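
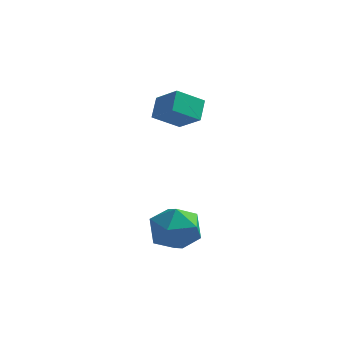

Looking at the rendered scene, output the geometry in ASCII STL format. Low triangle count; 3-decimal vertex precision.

solid 
facet normal -0.569 0.813 -0.125
outer loop
vertex -1.664 0.198 -1.275
vertex -2.664 -0.499 -1.256
vertex -2.226 -0.032 -0.217
endloop
endfacet
facet normal 0.030 0.973 0.227
outer loop
vertex -1.664 0.198 -1.275
vertex -2.226 -0.032 -0.217
vertex -1.008 -0.055 -0.278
endloop
endfacet
facet normal 0.583 0.791 -0.183
outer loop
vertex -1.664 0.198 -1.275
vertex -1.008 -0.055 -0.278
vertex -0.693 -0.536 -1.353
endloop
endfacet
facet normal 0.328 0.518 -0.790
outer loop
vertex -1.664 0.198 -1.275
vertex -0.693 -0.536 -1.353
vertex -1.716 -0.811 -1.958
endloop
endfacet
facet normal -0.384 0.531 -0.755
outer loop
vertex -1.664 0.198 -1.275
vertex -1.716 -0.811 -1.958
vertex -2.664 -0.499 -1.256
endloop
endfacet
facet normal 0.052 0.573 0.818
outer loop
vertex -1.008 -0.055 -0.278
vertex -2.226 -0.032 -0.217
vertex -1.604 -0.909 0.358
endloop
endfacet
facet normal -0.917 0.313 0.246
outer loop
vertex -2.226 -0.032 -0.217
vertex -2.664 -0.499 -1.256
vertex -2.627 -1.184 -0.247
endloop
endfacet
facet normal -0.619 -0.143 -0.772
outer loop
vertex -2.664 -0.499 -1.256
vertex -1.716 -0.811 -1.958
vertex -2.312 -1.665 -1.322
endloop
endfacet
facet normal 0.534 -0.164 -0.829
outer loop
vertex -1.716 -0.811 -1.958
vertex -0.693 -0.536 -1.353
vertex -1.094 -1.688 -1.383
endloop
endfacet
facet normal 0.948 0.278 0.154
outer loop
vertex -0.693 -0.536 -1.353
vertex -1.008 -0.055 -0.278
vertex -0.656 -1.221 -0.344
endloop
endfacet
facet normal -0.328 -0.518 0.790
outer loop
vertex -1.656 -1.918 -0.325
vertex -1.604 -0.909 0.358
vertex -2.627 -1.184 -0.247
endloop
endfacet
facet normal -0.583 -0.791 0.183
outer loop
vertex -1.656 -1.918 -0.325
vertex -2.627 -1.184 -0.247
vertex -2.312 -1.665 -1.322
endloop
endfacet
facet normal -0.030 -0.973 -0.227
outer loop
vertex -1.656 -1.918 -0.325
vertex -2.312 -1.665 -1.322
vertex -1.094 -1.688 -1.383
endloop
endfacet
facet normal 0.569 -0.813 0.125
outer loop
vertex -1.656 -1.918 -0.325
vertex -1.094 -1.688 -1.383
vertex -0.656 -1.221 -0.344
endloop
endfacet
facet normal 0.384 -0.531 0.755
outer loop
vertex -1.656 -1.918 -0.325
vertex -0.656 -1.221 -0.344
vertex -1.604 -0.909 0.358
endloop
endfacet
facet normal -0.534 0.164 0.829
outer loop
vertex -2.627 -1.184 -0.247
vertex -1.604 -0.909 0.358
vertex -2.226 -0.032 -0.217
endloop
endfacet
facet normal -0.948 -0.278 -0.154
outer loop
vertex -2.312 -1.665 -1.322
vertex -2.627 -1.184 -0.247
vertex -2.664 -0.499 -1.256
endloop
endfacet
facet normal -0.052 -0.573 -0.818
outer loop
vertex -1.094 -1.688 -1.383
vertex -2.312 -1.665 -1.322
vertex -1.716 -0.811 -1.958
endloop
endfacet
facet normal 0.917 -0.313 -0.246
outer loop
vertex -0.656 -1.221 -0.344
vertex -1.094 -1.688 -1.383
vertex -0.693 -0.536 -1.353
endloop
endfacet
facet normal 0.619 0.143 0.772
outer loop
vertex -1.604 -0.909 0.358
vertex -0.656 -1.221 -0.344
vertex -1.008 -0.055 -0.278
endloop
endfacet
facet normal -0.679 -0.514 0.524
outer loop
vertex -3.004 3.472 4.88
vertex -4.107 4.076 4.044
vertex -2.918 2.599 4.136
endloop
endfacet
facet normal 0.730 -0.400 0.554
outer loop
vertex -1.933 3.344 3.376
vertex -3.004 3.472 4.88
vertex -2.918 2.599 4.136
endloop
endfacet
facet normal -0.679 -0.514 0.524
outer loop
vertex -2.918 2.599 4.136
vertex -4.107 4.076 4.044
vertex -4.021 3.203 3.3
endloop
endfacet
facet normal 0.075 -0.759 -0.647
outer loop
vertex -4.021 3.203 3.3
vertex -1.933 3.344 3.376
vertex -2.918 2.599 4.136
endloop
endfacet
facet normal -0.075 0.759 0.647
outer loop
vertex -3.004 3.472 4.88
vertex -3.122 4.821 3.284
vertex -4.107 4.076 4.044
endloop
endfacet
facet normal 0.730 -0.400 0.554
outer loop
vertex -2.019 4.217 4.12
vertex -3.004 3.472 4.88
vertex -1.933 3.344 3.376
endloop
endfacet
facet normal -0.075 0.759 0.647
outer loop
vertex -2.019 4.217 4.12
vertex -3.122 4.821 3.284
vertex -3.004 3.472 4.88
endloop
endfacet
facet normal -0.730 0.400 -0.554
outer loop
vertex -4.107 4.076 4.044
vertex -3.122 4.821 3.284
vertex -4.021 3.203 3.3
endloop
endfacet
facet normal 0.075 -0.759 -0.647
outer loop
vertex -3.036 3.948 2.54
vertex -1.933 3.344 3.376
vertex -4.021 3.203 3.3
endloop
endfacet
facet normal -0.730 0.400 -0.554
outer loop
vertex -4.021 3.203 3.3
vertex -3.122 4.821 3.284
vertex -3.036 3.948 2.54
endloop
endfacet
facet normal 0.679 0.514 -0.524
outer loop
vertex -3.036 3.948 2.54
vertex -2.019 4.217 4.12
vertex -1.933 3.344 3.376
endloop
endfacet
facet normal 0.679 0.514 -0.524
outer loop
vertex -3.122 4.821 3.284
vertex -2.019 4.217 4.12
vertex -3.036 3.948 2.54
endloop
endfacet

endsolid


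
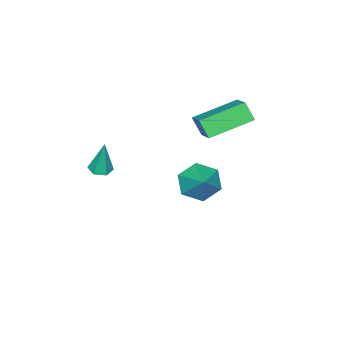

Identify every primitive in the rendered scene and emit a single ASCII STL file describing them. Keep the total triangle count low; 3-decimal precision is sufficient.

solid 
facet normal -0.574 -0.569 -0.589
outer loop
vertex -2.432 2.115 -4.082
vertex -2.813 1.632 -3.244
vertex -3.282 2.485 -3.61
endloop
endfacet
facet normal 0.238 0.925 -0.297
outer loop
vertex -2.432 2.115 -4.082
vertex -3.282 2.485 -3.61
vertex -1.887 2.548 -2.296
endloop
endfacet
facet normal -0.575 -0.569 -0.588
outer loop
vertex -3.282 2.485 -3.61
vertex -2.813 1.632 -3.244
vertex -3.662 2.002 -2.771
endloop
endfacet
facet normal -0.358 0.870 0.339
outer loop
vertex -3.282 2.485 -3.61
vertex -3.662 2.002 -2.771
vertex -1.887 2.548 -2.296
endloop
endfacet
facet normal -0.575 -0.569 -0.588
outer loop
vertex -3.662 2.002 -2.771
vertex -2.813 1.632 -3.244
vertex -3.193 1.149 -2.405
endloop
endfacet
facet normal -0.315 0.222 0.923
outer loop
vertex -3.662 2.002 -2.771
vertex -3.193 1.149 -2.405
vertex -1.887 2.548 -2.296
endloop
endfacet
facet normal -0.575 -0.569 -0.588
outer loop
vertex -3.193 1.149 -2.405
vertex -2.813 1.632 -3.244
vertex -2.343 0.779 -2.878
endloop
endfacet
facet normal 0.324 -0.370 0.871
outer loop
vertex -3.193 1.149 -2.405
vertex -2.343 0.779 -2.878
vertex -1.887 2.548 -2.296
endloop
endfacet
facet normal -0.574 -0.569 -0.589
outer loop
vertex -2.343 0.779 -2.878
vertex -2.813 1.632 -3.244
vertex -1.963 1.263 -3.716
endloop
endfacet
facet normal 0.920 -0.314 0.235
outer loop
vertex -2.343 0.779 -2.878
vertex -1.963 1.263 -3.716
vertex -1.887 2.548 -2.296
endloop
endfacet
facet normal -0.574 -0.569 -0.589
outer loop
vertex -1.963 1.263 -3.716
vertex -2.813 1.632 -3.244
vertex -2.432 2.115 -4.082
endloop
endfacet
facet normal 0.876 0.333 -0.348
outer loop
vertex -1.963 1.263 -3.716
vertex -2.432 2.115 -4.082
vertex -1.887 2.548 -2.296
endloop
endfacet
facet normal -0.028 -0.174 -0.984
outer loop
vertex 2.693 -0.143 0.216
vertex 2.366 0.294 0.148
vertex 2.912 0.352 0.122
endloop
endfacet
facet normal 0.890 -0.335 0.309
outer loop
vertex 2.693 -0.143 0.216
vertex 2.912 0.352 0.122
vertex 2.414 0.586 1.812
endloop
endfacet
facet normal -0.029 -0.172 -0.985
outer loop
vertex 2.912 0.352 0.122
vertex 2.366 0.294 0.148
vertex 2.585 0.789 0.055
endloop
endfacet
facet normal 0.781 0.607 0.146
outer loop
vertex 2.912 0.352 0.122
vertex 2.585 0.789 0.055
vertex 2.414 0.586 1.812
endloop
endfacet
facet normal -0.028 -0.172 -0.985
outer loop
vertex 2.585 0.789 0.055
vertex 2.366 0.294 0.148
vertex 2.039 0.73 0.081
endloop
endfacet
facet normal -0.102 0.989 0.104
outer loop
vertex 2.585 0.789 0.055
vertex 2.039 0.73 0.081
vertex 2.414 0.586 1.812
endloop
endfacet
facet normal -0.028 -0.172 -0.985
outer loop
vertex 2.039 0.73 0.081
vertex 2.366 0.294 0.148
vertex 1.82 0.235 0.174
endloop
endfacet
facet normal -0.875 0.429 0.225
outer loop
vertex 2.039 0.73 0.081
vertex 1.82 0.235 0.174
vertex 2.414 0.586 1.812
endloop
endfacet
facet normal -0.028 -0.174 -0.984
outer loop
vertex 1.82 0.235 0.174
vertex 2.366 0.294 0.148
vertex 2.147 -0.202 0.242
endloop
endfacet
facet normal -0.766 -0.513 0.388
outer loop
vertex 1.82 0.235 0.174
vertex 2.147 -0.202 0.242
vertex 2.414 0.586 1.812
endloop
endfacet
facet normal -0.028 -0.174 -0.984
outer loop
vertex 2.147 -0.202 0.242
vertex 2.366 0.294 0.148
vertex 2.693 -0.143 0.216
endloop
endfacet
facet normal 0.117 -0.895 0.429
outer loop
vertex 2.147 -0.202 0.242
vertex 2.693 -0.143 0.216
vertex 2.414 0.586 1.812
endloop
endfacet
facet normal -0.823 0.495 0.279
outer loop
vertex -4.236 2.566 1.78
vertex -3.414 3.553 2.452
vertex -4.196 3.117 0.922
endloop
endfacet
facet normal -0.567 -0.681 -0.464
outer loop
vertex -2.386 2.027 0.308
vertex -4.236 2.566 1.78
vertex -4.196 3.117 0.922
endloop
endfacet
facet normal -0.823 0.495 0.279
outer loop
vertex -4.196 3.117 0.922
vertex -3.414 3.553 2.452
vertex -3.373 4.104 1.595
endloop
endfacet
facet normal 0.040 0.540 -0.841
outer loop
vertex -3.373 4.104 1.595
vertex -2.386 2.027 0.308
vertex -4.196 3.117 0.922
endloop
endfacet
facet normal -0.040 -0.540 0.841
outer loop
vertex -4.236 2.566 1.78
vertex -1.604 2.463 1.838
vertex -3.414 3.553 2.452
endloop
endfacet
facet normal -0.568 -0.680 -0.464
outer loop
vertex -2.427 1.476 1.165
vertex -4.236 2.566 1.78
vertex -2.386 2.027 0.308
endloop
endfacet
facet normal -0.040 -0.540 0.841
outer loop
vertex -2.427 1.476 1.165
vertex -1.604 2.463 1.838
vertex -4.236 2.566 1.78
endloop
endfacet
facet normal 0.567 0.680 0.464
outer loop
vertex -3.414 3.553 2.452
vertex -1.604 2.463 1.838
vertex -3.373 4.104 1.595
endloop
endfacet
facet normal 0.039 0.540 -0.841
outer loop
vertex -1.564 3.014 0.98
vertex -2.386 2.027 0.308
vertex -3.373 4.104 1.595
endloop
endfacet
facet normal 0.568 0.680 0.463
outer loop
vertex -3.373 4.104 1.595
vertex -1.604 2.463 1.838
vertex -1.564 3.014 0.98
endloop
endfacet
facet normal 0.823 -0.495 -0.279
outer loop
vertex -1.564 3.014 0.98
vertex -2.427 1.476 1.165
vertex -2.386 2.027 0.308
endloop
endfacet
facet normal 0.823 -0.495 -0.280
outer loop
vertex -1.604 2.463 1.838
vertex -2.427 1.476 1.165
vertex -1.564 3.014 0.98
endloop
endfacet

endsolid


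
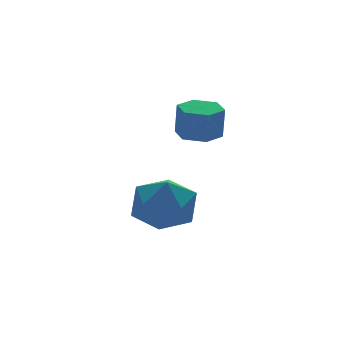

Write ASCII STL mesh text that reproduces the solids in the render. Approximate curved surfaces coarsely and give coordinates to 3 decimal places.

solid 
facet normal -0.052 0.375 0.926
outer loop
vertex -3.052 -1.957 -2.301
vertex -2.452 -2.952 -1.864
vertex -1.813 -1.954 -2.232
endloop
endfacet
facet normal -0.027 0.898 0.439
outer loop
vertex -3.052 -1.957 -2.301
vertex -1.813 -1.954 -2.232
vertex -2.38 -1.483 -3.23
endloop
endfacet
facet normal -0.580 0.815 -0.003
outer loop
vertex -3.052 -1.957 -2.301
vertex -2.38 -1.483 -3.23
vertex -3.37 -2.188 -3.478
endloop
endfacet
facet normal -0.948 0.241 0.209
outer loop
vertex -3.052 -1.957 -2.301
vertex -3.37 -2.188 -3.478
vertex -3.415 -3.096 -2.633
endloop
endfacet
facet normal -0.621 -0.030 0.783
outer loop
vertex -3.052 -1.957 -2.301
vertex -3.415 -3.096 -2.633
vertex -2.452 -2.952 -1.864
endloop
endfacet
facet normal 0.573 0.817 0.060
outer loop
vertex -2.38 -1.483 -3.23
vertex -1.813 -1.954 -2.232
vertex -1.365 -2.184 -3.367
endloop
endfacet
facet normal 0.531 -0.028 0.847
outer loop
vertex -1.813 -1.954 -2.232
vertex -2.452 -2.952 -1.864
vertex -1.41 -3.092 -2.522
endloop
endfacet
facet normal -0.390 -0.685 0.616
outer loop
vertex -2.452 -2.952 -1.864
vertex -3.415 -3.096 -2.633
vertex -2.4 -3.797 -2.77
endloop
endfacet
facet normal -0.918 -0.245 -0.313
outer loop
vertex -3.415 -3.096 -2.633
vertex -3.37 -2.188 -3.478
vertex -2.967 -3.326 -3.768
endloop
endfacet
facet normal -0.322 0.683 -0.656
outer loop
vertex -3.37 -2.188 -3.478
vertex -2.38 -1.483 -3.23
vertex -2.328 -2.328 -4.136
endloop
endfacet
facet normal 0.948 -0.241 -0.209
outer loop
vertex -1.728 -3.323 -3.699
vertex -1.365 -2.184 -3.367
vertex -1.41 -3.092 -2.522
endloop
endfacet
facet normal 0.580 -0.815 0.003
outer loop
vertex -1.728 -3.323 -3.699
vertex -1.41 -3.092 -2.522
vertex -2.4 -3.797 -2.77
endloop
endfacet
facet normal 0.027 -0.898 -0.439
outer loop
vertex -1.728 -3.323 -3.699
vertex -2.4 -3.797 -2.77
vertex -2.967 -3.326 -3.768
endloop
endfacet
facet normal 0.052 -0.375 -0.926
outer loop
vertex -1.728 -3.323 -3.699
vertex -2.967 -3.326 -3.768
vertex -2.328 -2.328 -4.136
endloop
endfacet
facet normal 0.621 0.030 -0.783
outer loop
vertex -1.728 -3.323 -3.699
vertex -2.328 -2.328 -4.136
vertex -1.365 -2.184 -3.367
endloop
endfacet
facet normal 0.918 0.245 0.313
outer loop
vertex -1.41 -3.092 -2.522
vertex -1.365 -2.184 -3.367
vertex -1.813 -1.954 -2.232
endloop
endfacet
facet normal 0.322 -0.683 0.656
outer loop
vertex -2.4 -3.797 -2.77
vertex -1.41 -3.092 -2.522
vertex -2.452 -2.952 -1.864
endloop
endfacet
facet normal -0.573 -0.817 -0.060
outer loop
vertex -2.967 -3.326 -3.768
vertex -2.4 -3.797 -2.77
vertex -3.415 -3.096 -2.633
endloop
endfacet
facet normal -0.531 0.028 -0.847
outer loop
vertex -2.328 -2.328 -4.136
vertex -2.967 -3.326 -3.768
vertex -3.37 -2.188 -3.478
endloop
endfacet
facet normal 0.390 0.685 -0.616
outer loop
vertex -1.365 -2.184 -3.367
vertex -2.328 -2.328 -4.136
vertex -2.38 -1.483 -3.23
endloop
endfacet
facet normal 0.005 0.113 -0.994
outer loop
vertex -0.445 -2.63 0.08
vertex -1.207 -2.871 0.049
vertex -1.036 -2.094 0.138
endloop
endfacet
facet normal 0.674 0.734 0.086
outer loop
vertex -0.445 -2.63 0.08
vertex -1.036 -2.094 0.138
vertex -0.451 -2.768 1.302
endloop
endfacet
facet normal 0.673 0.734 0.087
outer loop
vertex -0.451 -2.768 1.302
vertex -1.036 -2.094 0.138
vertex -1.042 -2.233 1.36
endloop
endfacet
facet normal -0.005 -0.113 0.994
outer loop
vertex -0.451 -2.768 1.302
vertex -1.042 -2.233 1.36
vertex -1.213 -3.009 1.271
endloop
endfacet
facet normal 0.005 0.113 -0.994
outer loop
vertex -1.036 -2.094 0.138
vertex -1.207 -2.871 0.049
vertex -1.798 -2.335 0.107
endloop
endfacet
facet normal -0.304 0.947 0.106
outer loop
vertex -1.036 -2.094 0.138
vertex -1.798 -2.335 0.107
vertex -1.042 -2.233 1.36
endloop
endfacet
facet normal -0.303 0.947 0.106
outer loop
vertex -1.042 -2.233 1.36
vertex -1.798 -2.335 0.107
vertex -1.805 -2.474 1.329
endloop
endfacet
facet normal -0.005 -0.113 0.994
outer loop
vertex -1.042 -2.233 1.36
vertex -1.805 -2.474 1.329
vertex -1.213 -3.009 1.271
endloop
endfacet
facet normal 0.005 0.113 -0.994
outer loop
vertex -1.798 -2.335 0.107
vertex -1.207 -2.871 0.049
vertex -1.969 -3.112 0.018
endloop
endfacet
facet normal -0.977 0.213 0.019
outer loop
vertex -1.798 -2.335 0.107
vertex -1.969 -3.112 0.018
vertex -1.805 -2.474 1.329
endloop
endfacet
facet normal -0.977 0.212 0.019
outer loop
vertex -1.805 -2.474 1.329
vertex -1.969 -3.112 0.018
vertex -1.975 -3.25 1.24
endloop
endfacet
facet normal -0.005 -0.113 0.994
outer loop
vertex -1.805 -2.474 1.329
vertex -1.975 -3.25 1.24
vertex -1.213 -3.009 1.271
endloop
endfacet
facet normal 0.005 0.113 -0.994
outer loop
vertex -1.969 -3.112 0.018
vertex -1.207 -2.871 0.049
vertex -1.378 -3.647 -0.04
endloop
endfacet
facet normal -0.673 -0.734 -0.086
outer loop
vertex -1.969 -3.112 0.018
vertex -1.378 -3.647 -0.04
vertex -1.975 -3.25 1.24
endloop
endfacet
facet normal -0.674 -0.734 -0.087
outer loop
vertex -1.975 -3.25 1.24
vertex -1.378 -3.647 -0.04
vertex -1.384 -3.786 1.182
endloop
endfacet
facet normal -0.005 -0.113 0.994
outer loop
vertex -1.975 -3.25 1.24
vertex -1.384 -3.786 1.182
vertex -1.213 -3.009 1.271
endloop
endfacet
facet normal 0.005 0.113 -0.994
outer loop
vertex -1.378 -3.647 -0.04
vertex -1.207 -2.871 0.049
vertex -0.615 -3.406 -0.009
endloop
endfacet
facet normal 0.303 -0.947 -0.106
outer loop
vertex -1.378 -3.647 -0.04
vertex -0.615 -3.406 -0.009
vertex -1.384 -3.786 1.182
endloop
endfacet
facet normal 0.304 -0.947 -0.106
outer loop
vertex -1.384 -3.786 1.182
vertex -0.615 -3.406 -0.009
vertex -0.622 -3.545 1.213
endloop
endfacet
facet normal -0.005 -0.113 0.994
outer loop
vertex -1.384 -3.786 1.182
vertex -0.622 -3.545 1.213
vertex -1.213 -3.009 1.271
endloop
endfacet
facet normal 0.005 0.113 -0.994
outer loop
vertex -0.615 -3.406 -0.009
vertex -1.207 -2.871 0.049
vertex -0.445 -2.63 0.08
endloop
endfacet
facet normal 0.977 -0.212 -0.019
outer loop
vertex -0.615 -3.406 -0.009
vertex -0.445 -2.63 0.08
vertex -0.622 -3.545 1.213
endloop
endfacet
facet normal 0.977 -0.213 -0.019
outer loop
vertex -0.622 -3.545 1.213
vertex -0.445 -2.63 0.08
vertex -0.451 -2.768 1.302
endloop
endfacet
facet normal -0.005 -0.113 0.994
outer loop
vertex -0.622 -3.545 1.213
vertex -0.451 -2.768 1.302
vertex -1.213 -3.009 1.271
endloop
endfacet

endsolid


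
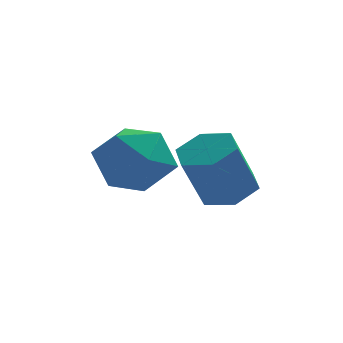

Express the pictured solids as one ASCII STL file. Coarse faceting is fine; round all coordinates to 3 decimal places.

solid 
facet normal 0.256 0.850 -0.461
outer loop
vertex 1.242 -1.27 1.394
vertex 0.415 -0.714 1.96
vertex 1.467 -0.787 2.409
endloop
endfacet
facet normal 0.821 0.422 -0.383
outer loop
vertex 1.242 -1.27 1.394
vertex 1.467 -0.787 2.409
vertex 1.886 -1.825 2.163
endloop
endfacet
facet normal 0.678 -0.195 -0.709
outer loop
vertex 1.242 -1.27 1.394
vertex 1.886 -1.825 2.163
vertex 1.093 -2.394 1.561
endloop
endfacet
facet normal 0.023 -0.150 -0.988
outer loop
vertex 1.242 -1.27 1.394
vertex 1.093 -2.394 1.561
vertex 0.184 -1.707 1.436
endloop
endfacet
facet normal -0.238 0.496 -0.835
outer loop
vertex 1.242 -1.27 1.394
vertex 0.184 -1.707 1.436
vertex 0.415 -0.714 1.96
endloop
endfacet
facet normal 0.904 0.290 0.314
outer loop
vertex 1.886 -1.825 2.163
vertex 1.467 -0.787 2.409
vertex 1.456 -1.613 3.204
endloop
endfacet
facet normal -0.012 0.982 0.187
outer loop
vertex 1.467 -0.787 2.409
vertex 0.415 -0.714 1.96
vertex 0.547 -0.926 3.079
endloop
endfacet
facet normal -0.811 0.409 -0.418
outer loop
vertex 0.415 -0.714 1.96
vertex 0.184 -1.707 1.436
vertex -0.246 -1.495 2.477
endloop
endfacet
facet normal -0.389 -0.636 -0.666
outer loop
vertex 0.184 -1.707 1.436
vertex 1.093 -2.394 1.561
vertex 0.173 -2.533 2.231
endloop
endfacet
facet normal 0.671 -0.710 -0.214
outer loop
vertex 1.093 -2.394 1.561
vertex 1.886 -1.825 2.163
vertex 1.225 -2.606 2.68
endloop
endfacet
facet normal -0.023 0.150 0.988
outer loop
vertex 0.398 -2.05 3.246
vertex 1.456 -1.613 3.204
vertex 0.547 -0.926 3.079
endloop
endfacet
facet normal -0.678 0.195 0.709
outer loop
vertex 0.398 -2.05 3.246
vertex 0.547 -0.926 3.079
vertex -0.246 -1.495 2.477
endloop
endfacet
facet normal -0.821 -0.422 0.383
outer loop
vertex 0.398 -2.05 3.246
vertex -0.246 -1.495 2.477
vertex 0.173 -2.533 2.231
endloop
endfacet
facet normal -0.256 -0.850 0.461
outer loop
vertex 0.398 -2.05 3.246
vertex 0.173 -2.533 2.231
vertex 1.225 -2.606 2.68
endloop
endfacet
facet normal 0.238 -0.496 0.835
outer loop
vertex 0.398 -2.05 3.246
vertex 1.225 -2.606 2.68
vertex 1.456 -1.613 3.204
endloop
endfacet
facet normal 0.389 0.636 0.666
outer loop
vertex 0.547 -0.926 3.079
vertex 1.456 -1.613 3.204
vertex 1.467 -0.787 2.409
endloop
endfacet
facet normal -0.671 0.710 0.214
outer loop
vertex -0.246 -1.495 2.477
vertex 0.547 -0.926 3.079
vertex 0.415 -0.714 1.96
endloop
endfacet
facet normal -0.904 -0.290 -0.314
outer loop
vertex 0.173 -2.533 2.231
vertex -0.246 -1.495 2.477
vertex 0.184 -1.707 1.436
endloop
endfacet
facet normal 0.012 -0.982 -0.187
outer loop
vertex 1.225 -2.606 2.68
vertex 0.173 -2.533 2.231
vertex 1.093 -2.394 1.561
endloop
endfacet
facet normal 0.811 -0.409 0.418
outer loop
vertex 1.456 -1.613 3.204
vertex 1.225 -2.606 2.68
vertex 1.886 -1.825 2.163
endloop
endfacet
facet normal 0.318 0.294 -0.901
outer loop
vertex 3.706 -0.115 1.274
vertex 3.108 -0.595 0.906
vertex 2.939 0.213 1.11
endloop
endfacet
facet normal 0.291 0.874 0.388
outer loop
vertex 3.706 -0.115 1.274
vertex 2.939 0.213 1.11
vertex 3.15 -0.626 2.842
endloop
endfacet
facet normal 0.292 0.874 0.388
outer loop
vertex 3.15 -0.626 2.842
vertex 2.939 0.213 1.11
vertex 2.383 -0.297 2.677
endloop
endfacet
facet normal -0.320 -0.293 0.901
outer loop
vertex 3.15 -0.626 2.842
vertex 2.383 -0.297 2.677
vertex 2.552 -1.105 2.474
endloop
endfacet
facet normal 0.320 0.294 -0.900
outer loop
vertex 2.939 0.213 1.11
vertex 3.108 -0.595 0.906
vertex 2.342 -0.266 0.741
endloop
endfacet
facet normal -0.635 0.772 0.026
outer loop
vertex 2.939 0.213 1.11
vertex 2.342 -0.266 0.741
vertex 2.383 -0.297 2.677
endloop
endfacet
facet normal -0.636 0.771 0.026
outer loop
vertex 2.383 -0.297 2.677
vertex 2.342 -0.266 0.741
vertex 1.786 -0.777 2.309
endloop
endfacet
facet normal -0.320 -0.293 0.901
outer loop
vertex 2.383 -0.297 2.677
vertex 1.786 -0.777 2.309
vertex 2.552 -1.105 2.474
endloop
endfacet
facet normal 0.320 0.293 -0.901
outer loop
vertex 2.342 -0.266 0.741
vertex 3.108 -0.595 0.906
vertex 2.51 -1.074 0.538
endloop
endfacet
facet normal -0.927 -0.102 -0.362
outer loop
vertex 2.342 -0.266 0.741
vertex 2.51 -1.074 0.538
vertex 1.786 -0.777 2.309
endloop
endfacet
facet normal -0.927 -0.102 -0.362
outer loop
vertex 1.786 -0.777 2.309
vertex 2.51 -1.074 0.538
vertex 1.954 -1.585 2.106
endloop
endfacet
facet normal -0.320 -0.293 0.901
outer loop
vertex 1.786 -0.777 2.309
vertex 1.954 -1.585 2.106
vertex 2.552 -1.105 2.474
endloop
endfacet
facet normal 0.320 0.293 -0.901
outer loop
vertex 2.51 -1.074 0.538
vertex 3.108 -0.595 0.906
vertex 3.277 -1.403 0.703
endloop
endfacet
facet normal -0.291 -0.874 -0.388
outer loop
vertex 2.51 -1.074 0.538
vertex 3.277 -1.403 0.703
vertex 1.954 -1.585 2.106
endloop
endfacet
facet normal -0.291 -0.875 -0.388
outer loop
vertex 1.954 -1.585 2.106
vertex 3.277 -1.403 0.703
vertex 2.721 -1.913 2.27
endloop
endfacet
facet normal -0.318 -0.294 0.901
outer loop
vertex 1.954 -1.585 2.106
vertex 2.721 -1.913 2.27
vertex 2.552 -1.105 2.474
endloop
endfacet
facet normal 0.320 0.293 -0.901
outer loop
vertex 3.277 -1.403 0.703
vertex 3.108 -0.595 0.906
vertex 3.874 -0.923 1.071
endloop
endfacet
facet normal 0.636 -0.771 -0.025
outer loop
vertex 3.277 -1.403 0.703
vertex 3.874 -0.923 1.071
vertex 2.721 -1.913 2.27
endloop
endfacet
facet normal 0.635 -0.772 -0.026
outer loop
vertex 2.721 -1.913 2.27
vertex 3.874 -0.923 1.071
vertex 3.318 -1.434 2.639
endloop
endfacet
facet normal -0.320 -0.294 0.900
outer loop
vertex 2.721 -1.913 2.27
vertex 3.318 -1.434 2.639
vertex 2.552 -1.105 2.474
endloop
endfacet
facet normal 0.320 0.293 -0.901
outer loop
vertex 3.874 -0.923 1.071
vertex 3.108 -0.595 0.906
vertex 3.706 -0.115 1.274
endloop
endfacet
facet normal 0.927 0.102 0.362
outer loop
vertex 3.874 -0.923 1.071
vertex 3.706 -0.115 1.274
vertex 3.318 -1.434 2.639
endloop
endfacet
facet normal 0.927 0.102 0.362
outer loop
vertex 3.318 -1.434 2.639
vertex 3.706 -0.115 1.274
vertex 3.15 -0.626 2.842
endloop
endfacet
facet normal -0.320 -0.293 0.901
outer loop
vertex 3.318 -1.434 2.639
vertex 3.15 -0.626 2.842
vertex 2.552 -1.105 2.474
endloop
endfacet

endsolid


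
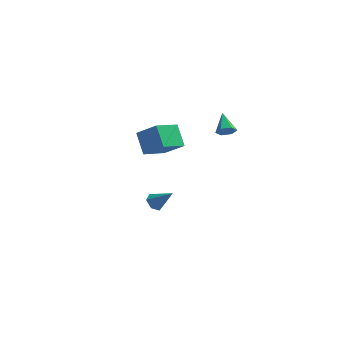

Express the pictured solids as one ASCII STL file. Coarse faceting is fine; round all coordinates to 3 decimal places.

solid 
facet normal -0.749 0.215 -0.627
outer loop
vertex -4.477 2.058 -3.88
vertex -5.007 2.951 -2.94
vertex -3.607 3.242 -4.514
endloop
endfacet
facet normal 0.378 -0.637 -0.671
outer loop
vertex -2.513 2.929 -3.6
vertex -4.477 2.058 -3.88
vertex -3.607 3.242 -4.514
endloop
endfacet
facet normal -0.749 0.214 -0.627
outer loop
vertex -3.607 3.242 -4.514
vertex -5.007 2.951 -2.94
vertex -4.137 4.135 -3.575
endloop
endfacet
facet normal 0.543 0.740 -0.397
outer loop
vertex -4.137 4.135 -3.575
vertex -2.513 2.929 -3.6
vertex -3.607 3.242 -4.514
endloop
endfacet
facet normal -0.543 -0.740 0.397
outer loop
vertex -4.477 2.058 -3.88
vertex -3.913 2.638 -2.026
vertex -5.007 2.951 -2.94
endloop
endfacet
facet normal 0.378 -0.638 -0.671
outer loop
vertex -3.383 1.745 -2.965
vertex -4.477 2.058 -3.88
vertex -2.513 2.929 -3.6
endloop
endfacet
facet normal -0.543 -0.740 0.397
outer loop
vertex -3.383 1.745 -2.965
vertex -3.913 2.638 -2.026
vertex -4.477 2.058 -3.88
endloop
endfacet
facet normal -0.378 0.638 0.671
outer loop
vertex -5.007 2.951 -2.94
vertex -3.913 2.638 -2.026
vertex -4.137 4.135 -3.575
endloop
endfacet
facet normal 0.543 0.740 -0.397
outer loop
vertex -3.043 3.822 -2.66
vertex -2.513 2.929 -3.6
vertex -4.137 4.135 -3.575
endloop
endfacet
facet normal -0.379 0.638 0.671
outer loop
vertex -4.137 4.135 -3.575
vertex -3.913 2.638 -2.026
vertex -3.043 3.822 -2.66
endloop
endfacet
facet normal 0.749 -0.215 0.626
outer loop
vertex -3.043 3.822 -2.66
vertex -3.383 1.745 -2.965
vertex -2.513 2.929 -3.6
endloop
endfacet
facet normal 0.749 -0.215 0.627
outer loop
vertex -3.913 2.638 -2.026
vertex -3.383 1.745 -2.965
vertex -3.043 3.822 -2.66
endloop
endfacet
facet normal -0.704 0.123 -0.700
outer loop
vertex -2.544 -3.913 -3.423
vertex -2.835 -3.631 -3.081
vertex -2.482 -3.387 -3.393
endloop
endfacet
facet normal 0.896 -0.081 -0.438
outer loop
vertex -2.544 -3.913 -3.423
vertex -2.482 -3.387 -3.393
vertex -1.925 -3.789 -2.179
endloop
endfacet
facet normal -0.704 0.123 -0.700
outer loop
vertex -2.482 -3.387 -3.393
vertex -2.835 -3.631 -3.081
vertex -2.773 -3.105 -3.051
endloop
endfacet
facet normal 0.661 0.749 -0.055
outer loop
vertex -2.482 -3.387 -3.393
vertex -2.773 -3.105 -3.051
vertex -1.925 -3.789 -2.179
endloop
endfacet
facet normal -0.706 0.123 -0.698
outer loop
vertex -2.773 -3.105 -3.051
vertex -2.835 -3.631 -3.081
vertex -3.125 -3.349 -2.738
endloop
endfacet
facet normal 0.002 0.788 0.616
outer loop
vertex -2.773 -3.105 -3.051
vertex -3.125 -3.349 -2.738
vertex -1.925 -3.789 -2.179
endloop
endfacet
facet normal -0.706 0.123 -0.698
outer loop
vertex -3.125 -3.349 -2.738
vertex -2.835 -3.631 -3.081
vertex -3.187 -3.874 -2.768
endloop
endfacet
facet normal -0.423 -0.002 0.906
outer loop
vertex -3.125 -3.349 -2.738
vertex -3.187 -3.874 -2.768
vertex -1.925 -3.789 -2.179
endloop
endfacet
facet normal -0.705 0.122 -0.698
outer loop
vertex -3.187 -3.874 -2.768
vertex -2.835 -3.631 -3.081
vertex -2.896 -4.156 -3.111
endloop
endfacet
facet normal -0.188 -0.831 0.523
outer loop
vertex -3.187 -3.874 -2.768
vertex -2.896 -4.156 -3.111
vertex -1.925 -3.789 -2.179
endloop
endfacet
facet normal -0.704 0.122 -0.700
outer loop
vertex -2.896 -4.156 -3.111
vertex -2.835 -3.631 -3.081
vertex -2.544 -3.913 -3.423
endloop
endfacet
facet normal 0.470 -0.870 -0.147
outer loop
vertex -2.896 -4.156 -3.111
vertex -2.544 -3.913 -3.423
vertex -1.925 -3.789 -2.179
endloop
endfacet
facet normal 0.287 -0.810 -0.511
outer loop
vertex 0.149 3.203 -2.267
vertex -0.387 3.051 -2.327
vertex -0.144 3.379 -2.711
endloop
endfacet
facet normal 0.649 0.749 -0.131
outer loop
vertex 0.149 3.203 -2.267
vertex -0.144 3.379 -2.711
vertex -0.753 4.089 -1.673
endloop
endfacet
facet normal 0.287 -0.810 -0.511
outer loop
vertex -0.144 3.379 -2.711
vertex -0.387 3.051 -2.327
vertex -0.68 3.227 -2.771
endloop
endfacet
facet normal -0.150 0.773 -0.617
outer loop
vertex -0.144 3.379 -2.711
vertex -0.68 3.227 -2.771
vertex -0.753 4.089 -1.673
endloop
endfacet
facet normal 0.286 -0.811 -0.510
outer loop
vertex -0.68 3.227 -2.771
vertex -0.387 3.051 -2.327
vertex -0.922 2.9 -2.387
endloop
endfacet
facet normal -0.901 0.310 -0.304
outer loop
vertex -0.68 3.227 -2.771
vertex -0.922 2.9 -2.387
vertex -0.753 4.089 -1.673
endloop
endfacet
facet normal 0.286 -0.811 -0.510
outer loop
vertex -0.922 2.9 -2.387
vertex -0.387 3.051 -2.327
vertex -0.629 2.724 -1.943
endloop
endfacet
facet normal -0.852 -0.175 0.493
outer loop
vertex -0.922 2.9 -2.387
vertex -0.629 2.724 -1.943
vertex -0.753 4.089 -1.673
endloop
endfacet
facet normal 0.285 -0.811 -0.511
outer loop
vertex -0.629 2.724 -1.943
vertex -0.387 3.051 -2.327
vertex -0.094 2.875 -1.884
endloop
endfacet
facet normal -0.052 -0.198 0.979
outer loop
vertex -0.629 2.724 -1.943
vertex -0.094 2.875 -1.884
vertex -0.753 4.089 -1.673
endloop
endfacet
facet normal 0.287 -0.810 -0.512
outer loop
vertex -0.094 2.875 -1.884
vertex -0.387 3.051 -2.327
vertex 0.149 3.203 -2.267
endloop
endfacet
facet normal 0.697 0.262 0.667
outer loop
vertex -0.094 2.875 -1.884
vertex 0.149 3.203 -2.267
vertex -0.753 4.089 -1.673
endloop
endfacet

endsolid


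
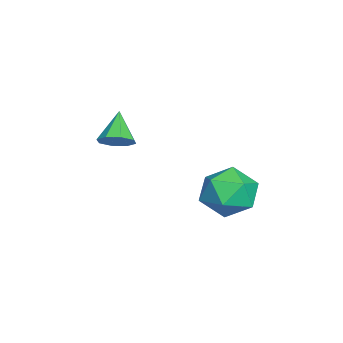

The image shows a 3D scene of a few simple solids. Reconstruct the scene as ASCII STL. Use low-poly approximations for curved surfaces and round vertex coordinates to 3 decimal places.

solid 
facet normal 0.708 0.042 -0.705
outer loop
vertex -0.142 -2.662 -0.698
vertex -0.519 -2.866 -1.089
vertex -0.366 -2.339 -0.904
endloop
endfacet
facet normal 0.152 0.604 0.782
outer loop
vertex -0.142 -2.662 -0.698
vertex -0.366 -2.339 -0.904
vertex -1.341 -2.914 -0.271
endloop
endfacet
facet normal 0.709 0.042 -0.704
outer loop
vertex -0.366 -2.339 -0.904
vertex -0.519 -2.866 -1.089
vertex -0.679 -2.324 -1.218
endloop
endfacet
facet normal -0.302 0.889 0.343
outer loop
vertex -0.366 -2.339 -0.904
vertex -0.679 -2.324 -1.218
vertex -1.341 -2.914 -0.271
endloop
endfacet
facet normal 0.707 0.041 -0.706
outer loop
vertex -0.679 -2.324 -1.218
vertex -0.519 -2.866 -1.089
vertex -0.899 -2.627 -1.456
endloop
endfacet
facet normal -0.754 0.645 -0.125
outer loop
vertex -0.679 -2.324 -1.218
vertex -0.899 -2.627 -1.456
vertex -1.341 -2.914 -0.271
endloop
endfacet
facet normal 0.707 0.041 -0.706
outer loop
vertex -0.899 -2.627 -1.456
vertex -0.519 -2.866 -1.089
vertex -0.896 -3.07 -1.479
endloop
endfacet
facet normal -0.938 0.012 -0.347
outer loop
vertex -0.899 -2.627 -1.456
vertex -0.896 -3.07 -1.479
vertex -1.341 -2.914 -0.271
endloop
endfacet
facet normal 0.708 0.041 -0.705
outer loop
vertex -0.896 -3.07 -1.479
vertex -0.519 -2.866 -1.089
vertex -0.673 -3.394 -1.274
endloop
endfacet
facet normal -0.747 -0.636 -0.193
outer loop
vertex -0.896 -3.07 -1.479
vertex -0.673 -3.394 -1.274
vertex -1.341 -2.914 -0.271
endloop
endfacet
facet normal 0.709 0.040 -0.704
outer loop
vertex -0.673 -3.394 -1.274
vertex -0.519 -2.866 -1.089
vertex -0.36 -3.409 -0.96
endloop
endfacet
facet normal -0.292 -0.924 0.247
outer loop
vertex -0.673 -3.394 -1.274
vertex -0.36 -3.409 -0.96
vertex -1.341 -2.914 -0.271
endloop
endfacet
facet normal 0.709 0.040 -0.704
outer loop
vertex -0.36 -3.409 -0.96
vertex -0.519 -2.866 -1.089
vertex -0.14 -3.106 -0.721
endloop
endfacet
facet normal 0.159 -0.680 0.716
outer loop
vertex -0.36 -3.409 -0.96
vertex -0.14 -3.106 -0.721
vertex -1.341 -2.914 -0.271
endloop
endfacet
facet normal 0.709 0.040 -0.704
outer loop
vertex -0.14 -3.106 -0.721
vertex -0.519 -2.866 -1.089
vertex -0.142 -2.662 -0.698
endloop
endfacet
facet normal 0.344 -0.047 0.938
outer loop
vertex -0.14 -3.106 -0.721
vertex -0.142 -2.662 -0.698
vertex -1.341 -2.914 -0.271
endloop
endfacet
facet normal -0.811 -0.276 0.516
outer loop
vertex -0.098 0.574 -2.13
vertex 0.343 -0.204 -1.854
vertex 0.404 0.576 -1.341
endloop
endfacet
facet normal -0.760 0.437 0.482
outer loop
vertex -0.098 0.574 -2.13
vertex 0.404 0.576 -1.341
vertex 0.451 1.304 -1.926
endloop
endfacet
facet normal -0.754 0.624 -0.205
outer loop
vertex -0.098 0.574 -2.13
vertex 0.451 1.304 -1.926
vertex 0.417 0.975 -2.801
endloop
endfacet
facet normal -0.801 0.029 -0.597
outer loop
vertex -0.098 0.574 -2.13
vertex 0.417 0.975 -2.801
vertex 0.35 0.042 -2.757
endloop
endfacet
facet normal -0.836 -0.527 -0.150
outer loop
vertex -0.098 0.574 -2.13
vertex 0.35 0.042 -2.757
vertex 0.343 -0.204 -1.854
endloop
endfacet
facet normal -0.135 0.626 0.768
outer loop
vertex 0.451 1.304 -1.926
vertex 0.404 0.576 -1.341
vertex 1.23 0.978 -1.523
endloop
endfacet
facet normal -0.217 -0.524 0.823
outer loop
vertex 0.404 0.576 -1.341
vertex 0.343 -0.204 -1.854
vertex 1.163 0.045 -1.479
endloop
endfacet
facet normal -0.258 -0.932 -0.256
outer loop
vertex 0.343 -0.204 -1.854
vertex 0.35 0.042 -2.757
vertex 1.129 -0.284 -2.354
endloop
endfacet
facet normal -0.200 -0.032 -0.979
outer loop
vertex 0.35 0.042 -2.757
vertex 0.417 0.975 -2.801
vertex 1.176 0.444 -2.939
endloop
endfacet
facet normal -0.125 0.930 -0.345
outer loop
vertex 0.417 0.975 -2.801
vertex 0.451 1.304 -1.926
vertex 1.237 1.224 -2.426
endloop
endfacet
facet normal 0.801 -0.029 0.597
outer loop
vertex 1.678 0.446 -2.15
vertex 1.23 0.978 -1.523
vertex 1.163 0.045 -1.479
endloop
endfacet
facet normal 0.754 -0.624 0.205
outer loop
vertex 1.678 0.446 -2.15
vertex 1.163 0.045 -1.479
vertex 1.129 -0.284 -2.354
endloop
endfacet
facet normal 0.760 -0.437 -0.482
outer loop
vertex 1.678 0.446 -2.15
vertex 1.129 -0.284 -2.354
vertex 1.176 0.444 -2.939
endloop
endfacet
facet normal 0.811 0.276 -0.516
outer loop
vertex 1.678 0.446 -2.15
vertex 1.176 0.444 -2.939
vertex 1.237 1.224 -2.426
endloop
endfacet
facet normal 0.836 0.527 0.150
outer loop
vertex 1.678 0.446 -2.15
vertex 1.237 1.224 -2.426
vertex 1.23 0.978 -1.523
endloop
endfacet
facet normal 0.200 0.032 0.979
outer loop
vertex 1.163 0.045 -1.479
vertex 1.23 0.978 -1.523
vertex 0.404 0.576 -1.341
endloop
endfacet
facet normal 0.125 -0.930 0.345
outer loop
vertex 1.129 -0.284 -2.354
vertex 1.163 0.045 -1.479
vertex 0.343 -0.204 -1.854
endloop
endfacet
facet normal 0.135 -0.626 -0.768
outer loop
vertex 1.176 0.444 -2.939
vertex 1.129 -0.284 -2.354
vertex 0.35 0.042 -2.757
endloop
endfacet
facet normal 0.217 0.524 -0.823
outer loop
vertex 1.237 1.224 -2.426
vertex 1.176 0.444 -2.939
vertex 0.417 0.975 -2.801
endloop
endfacet
facet normal 0.258 0.932 0.256
outer loop
vertex 1.23 0.978 -1.523
vertex 1.237 1.224 -2.426
vertex 0.451 1.304 -1.926
endloop
endfacet

endsolid


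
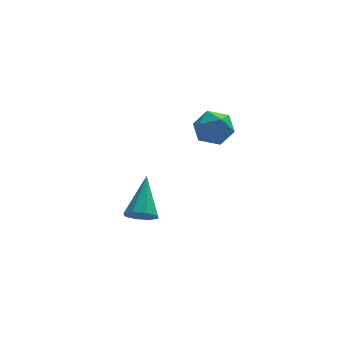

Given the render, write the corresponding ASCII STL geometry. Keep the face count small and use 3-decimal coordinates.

solid 
facet normal -0.214 -0.725 -0.655
outer loop
vertex -0.889 1.984 -4.668
vertex -1.259 1.657 -4.185
vertex -1.396 2.132 -4.666
endloop
endfacet
facet normal 0.239 0.824 -0.514
outer loop
vertex -0.889 1.984 -4.668
vertex -1.396 2.132 -4.666
vertex -0.841 3.063 -2.915
endloop
endfacet
facet normal -0.217 -0.725 -0.654
outer loop
vertex -1.396 2.132 -4.666
vertex -1.259 1.657 -4.185
vertex -1.822 2.003 -4.382
endloop
endfacet
facet normal -0.455 0.838 -0.301
outer loop
vertex -1.396 2.132 -4.666
vertex -1.822 2.003 -4.382
vertex -0.841 3.063 -2.915
endloop
endfacet
facet normal -0.216 -0.724 -0.655
outer loop
vertex -1.822 2.003 -4.382
vertex -1.259 1.657 -4.185
vertex -1.918 1.671 -3.983
endloop
endfacet
facet normal -0.844 0.494 0.208
outer loop
vertex -1.822 2.003 -4.382
vertex -1.918 1.671 -3.983
vertex -0.841 3.063 -2.915
endloop
endfacet
facet normal -0.216 -0.725 -0.654
outer loop
vertex -1.918 1.671 -3.983
vertex -1.259 1.657 -4.185
vertex -1.628 1.331 -3.702
endloop
endfacet
facet normal -0.700 -0.007 0.714
outer loop
vertex -1.918 1.671 -3.983
vertex -1.628 1.331 -3.702
vertex -0.841 3.063 -2.915
endloop
endfacet
facet normal -0.216 -0.725 -0.654
outer loop
vertex -1.628 1.331 -3.702
vertex -1.259 1.657 -4.185
vertex -1.121 1.182 -3.704
endloop
endfacet
facet normal -0.105 -0.371 0.923
outer loop
vertex -1.628 1.331 -3.702
vertex -1.121 1.182 -3.704
vertex -0.841 3.063 -2.915
endloop
endfacet
facet normal -0.216 -0.725 -0.654
outer loop
vertex -1.121 1.182 -3.704
vertex -1.259 1.657 -4.185
vertex -0.695 1.311 -3.988
endloop
endfacet
facet normal 0.590 -0.385 0.710
outer loop
vertex -1.121 1.182 -3.704
vertex -0.695 1.311 -3.988
vertex -0.841 3.063 -2.915
endloop
endfacet
facet normal -0.215 -0.724 -0.656
outer loop
vertex -0.695 1.311 -3.988
vertex -1.259 1.657 -4.185
vertex -0.599 1.644 -4.387
endloop
endfacet
facet normal 0.979 -0.041 0.201
outer loop
vertex -0.695 1.311 -3.988
vertex -0.599 1.644 -4.387
vertex -0.841 3.063 -2.915
endloop
endfacet
facet normal -0.215 -0.724 -0.655
outer loop
vertex -0.599 1.644 -4.387
vertex -1.259 1.657 -4.185
vertex -0.889 1.984 -4.668
endloop
endfacet
facet normal 0.834 0.459 -0.305
outer loop
vertex -0.599 1.644 -4.387
vertex -0.889 1.984 -4.668
vertex -0.841 3.063 -2.915
endloop
endfacet
facet normal -0.785 0.274 -0.556
outer loop
vertex 1.147 1.37 0.181
vertex 0.733 0.664 0.417
vertex 0.656 1.377 0.877
endloop
endfacet
facet normal -0.432 0.846 -0.313
outer loop
vertex 1.147 1.37 0.181
vertex 0.656 1.377 0.877
vertex 1.413 1.767 0.886
endloop
endfacet
facet normal 0.243 0.803 -0.544
outer loop
vertex 1.147 1.37 0.181
vertex 1.413 1.767 0.886
vertex 1.958 1.295 0.432
endloop
endfacet
facet normal 0.307 0.206 -0.929
outer loop
vertex 1.147 1.37 0.181
vertex 1.958 1.295 0.432
vertex 1.537 0.613 0.142
endloop
endfacet
facet normal -0.328 -0.121 -0.937
outer loop
vertex 1.147 1.37 0.181
vertex 1.537 0.613 0.142
vertex 0.733 0.664 0.417
endloop
endfacet
facet normal -0.424 0.813 0.399
outer loop
vertex 1.413 1.767 0.886
vertex 0.656 1.377 0.877
vertex 1.163 1.307 1.558
endloop
endfacet
facet normal -0.994 -0.111 0.005
outer loop
vertex 0.656 1.377 0.877
vertex 0.733 0.664 0.417
vertex 0.742 0.625 1.268
endloop
endfacet
facet normal -0.256 -0.751 -0.609
outer loop
vertex 0.733 0.664 0.417
vertex 1.537 0.613 0.142
vertex 1.287 0.153 0.814
endloop
endfacet
facet normal 0.771 -0.222 -0.597
outer loop
vertex 1.537 0.613 0.142
vertex 1.958 1.295 0.432
vertex 2.044 0.543 0.823
endloop
endfacet
facet normal 0.667 0.744 0.027
outer loop
vertex 1.958 1.295 0.432
vertex 1.413 1.767 0.886
vertex 1.967 1.256 1.283
endloop
endfacet
facet normal -0.307 -0.206 0.929
outer loop
vertex 1.553 0.55 1.519
vertex 1.163 1.307 1.558
vertex 0.742 0.625 1.268
endloop
endfacet
facet normal -0.243 -0.803 0.544
outer loop
vertex 1.553 0.55 1.519
vertex 0.742 0.625 1.268
vertex 1.287 0.153 0.814
endloop
endfacet
facet normal 0.432 -0.846 0.313
outer loop
vertex 1.553 0.55 1.519
vertex 1.287 0.153 0.814
vertex 2.044 0.543 0.823
endloop
endfacet
facet normal 0.785 -0.274 0.556
outer loop
vertex 1.553 0.55 1.519
vertex 2.044 0.543 0.823
vertex 1.967 1.256 1.283
endloop
endfacet
facet normal 0.328 0.121 0.937
outer loop
vertex 1.553 0.55 1.519
vertex 1.967 1.256 1.283
vertex 1.163 1.307 1.558
endloop
endfacet
facet normal -0.771 0.222 0.597
outer loop
vertex 0.742 0.625 1.268
vertex 1.163 1.307 1.558
vertex 0.656 1.377 0.877
endloop
endfacet
facet normal -0.667 -0.744 -0.027
outer loop
vertex 1.287 0.153 0.814
vertex 0.742 0.625 1.268
vertex 0.733 0.664 0.417
endloop
endfacet
facet normal 0.424 -0.813 -0.399
outer loop
vertex 2.044 0.543 0.823
vertex 1.287 0.153 0.814
vertex 1.537 0.613 0.142
endloop
endfacet
facet normal 0.994 0.111 -0.005
outer loop
vertex 1.967 1.256 1.283
vertex 2.044 0.543 0.823
vertex 1.958 1.295 0.432
endloop
endfacet
facet normal 0.256 0.751 0.609
outer loop
vertex 1.163 1.307 1.558
vertex 1.967 1.256 1.283
vertex 1.413 1.767 0.886
endloop
endfacet

endsolid


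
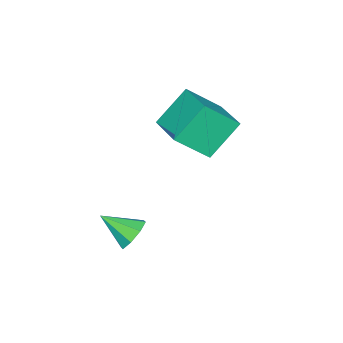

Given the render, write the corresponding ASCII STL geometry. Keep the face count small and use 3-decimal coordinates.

solid 
facet normal -0.513 0.541 -0.666
outer loop
vertex -0.678 2.997 2.052
vertex 0.207 4.165 2.32
vertex 0.245 2.545 0.974
endloop
endfacet
facet normal -0.594 -0.784 -0.180
outer loop
vertex 0.973 1.775 1.92
vertex -0.678 2.997 2.052
vertex 0.245 2.545 0.974
endloop
endfacet
facet normal -0.513 0.541 -0.666
outer loop
vertex 0.245 2.545 0.974
vertex 0.207 4.165 2.32
vertex 1.13 3.713 1.242
endloop
endfacet
facet normal 0.620 -0.303 -0.724
outer loop
vertex 1.13 3.713 1.242
vertex 0.973 1.775 1.92
vertex 0.245 2.545 0.974
endloop
endfacet
facet normal -0.620 0.303 0.724
outer loop
vertex -0.678 2.997 2.052
vertex 0.935 3.395 3.266
vertex 0.207 4.165 2.32
endloop
endfacet
facet normal -0.594 -0.784 -0.180
outer loop
vertex 0.05 2.227 2.998
vertex -0.678 2.997 2.052
vertex 0.973 1.775 1.92
endloop
endfacet
facet normal -0.620 0.303 0.724
outer loop
vertex 0.05 2.227 2.998
vertex 0.935 3.395 3.266
vertex -0.678 2.997 2.052
endloop
endfacet
facet normal 0.594 0.784 0.180
outer loop
vertex 0.207 4.165 2.32
vertex 0.935 3.395 3.266
vertex 1.13 3.713 1.242
endloop
endfacet
facet normal 0.620 -0.303 -0.724
outer loop
vertex 1.858 2.943 2.188
vertex 0.973 1.775 1.92
vertex 1.13 3.713 1.242
endloop
endfacet
facet normal 0.594 0.784 0.180
outer loop
vertex 1.13 3.713 1.242
vertex 0.935 3.395 3.266
vertex 1.858 2.943 2.188
endloop
endfacet
facet normal 0.513 -0.541 0.666
outer loop
vertex 1.858 2.943 2.188
vertex 0.05 2.227 2.998
vertex 0.973 1.775 1.92
endloop
endfacet
facet normal 0.513 -0.541 0.666
outer loop
vertex 0.935 3.395 3.266
vertex 0.05 2.227 2.998
vertex 1.858 2.943 2.188
endloop
endfacet
facet normal -0.238 0.807 -0.540
outer loop
vertex 4.026 2.594 -1.307
vertex 3.461 2.582 -1.076
vertex 3.987 2.845 -0.915
endloop
endfacet
facet normal 0.975 -0.130 0.180
outer loop
vertex 4.026 2.594 -1.307
vertex 3.987 2.845 -0.915
vertex 3.739 1.638 -0.444
endloop
endfacet
facet normal -0.238 0.807 -0.541
outer loop
vertex 3.987 2.845 -0.915
vertex 3.461 2.582 -1.076
vertex 3.64 2.942 -0.618
endloop
endfacet
facet normal 0.667 0.148 0.731
outer loop
vertex 3.987 2.845 -0.915
vertex 3.64 2.942 -0.618
vertex 3.739 1.638 -0.444
endloop
endfacet
facet normal -0.239 0.807 -0.541
outer loop
vertex 3.64 2.942 -0.618
vertex 3.461 2.582 -1.076
vertex 3.189 2.828 -0.589
endloop
endfacet
facet normal 0.030 0.134 0.990
outer loop
vertex 3.64 2.942 -0.618
vertex 3.189 2.828 -0.589
vertex 3.739 1.638 -0.444
endloop
endfacet
facet normal -0.237 0.807 -0.540
outer loop
vertex 3.189 2.828 -0.589
vertex 3.461 2.582 -1.076
vertex 2.896 2.57 -0.846
endloop
endfacet
facet normal -0.566 -0.163 0.808
outer loop
vertex 3.189 2.828 -0.589
vertex 2.896 2.57 -0.846
vertex 3.739 1.638 -0.444
endloop
endfacet
facet normal -0.237 0.807 -0.540
outer loop
vertex 2.896 2.57 -0.846
vertex 3.461 2.582 -1.076
vertex 2.935 2.319 -1.238
endloop
endfacet
facet normal -0.769 -0.571 0.289
outer loop
vertex 2.896 2.57 -0.846
vertex 2.935 2.319 -1.238
vertex 3.739 1.638 -0.444
endloop
endfacet
facet normal -0.237 0.807 -0.541
outer loop
vertex 2.935 2.319 -1.238
vertex 3.461 2.582 -1.076
vertex 3.282 2.222 -1.535
endloop
endfacet
facet normal -0.461 -0.848 -0.261
outer loop
vertex 2.935 2.319 -1.238
vertex 3.282 2.222 -1.535
vertex 3.739 1.638 -0.444
endloop
endfacet
facet normal -0.237 0.807 -0.541
outer loop
vertex 3.282 2.222 -1.535
vertex 3.461 2.582 -1.076
vertex 3.734 2.336 -1.563
endloop
endfacet
facet normal 0.178 -0.835 -0.521
outer loop
vertex 3.282 2.222 -1.535
vertex 3.734 2.336 -1.563
vertex 3.739 1.638 -0.444
endloop
endfacet
facet normal -0.238 0.807 -0.541
outer loop
vertex 3.734 2.336 -1.563
vertex 3.461 2.582 -1.076
vertex 4.026 2.594 -1.307
endloop
endfacet
facet normal 0.772 -0.538 -0.339
outer loop
vertex 3.734 2.336 -1.563
vertex 4.026 2.594 -1.307
vertex 3.739 1.638 -0.444
endloop
endfacet

endsolid


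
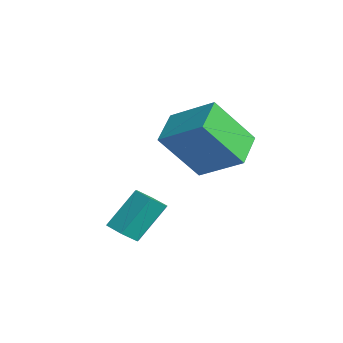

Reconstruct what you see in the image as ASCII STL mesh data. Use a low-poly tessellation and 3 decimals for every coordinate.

solid 
facet normal -0.710 -0.506 -0.489
outer loop
vertex -4.032 -0.108 0.732
vertex -5.056 0.785 1.295
vertex -3.806 1.233 -0.984
endloop
endfacet
facet normal 0.696 -0.607 -0.383
outer loop
vertex -2.484 2.175 -0.075
vertex -4.032 -0.108 0.732
vertex -3.806 1.233 -0.984
endloop
endfacet
facet normal -0.710 -0.506 -0.489
outer loop
vertex -3.806 1.233 -0.984
vertex -5.056 0.785 1.295
vertex -4.829 2.126 -0.422
endloop
endfacet
facet normal 0.103 0.612 -0.784
outer loop
vertex -4.829 2.126 -0.422
vertex -2.484 2.175 -0.075
vertex -3.806 1.233 -0.984
endloop
endfacet
facet normal -0.103 -0.612 0.784
outer loop
vertex -4.032 -0.108 0.732
vertex -3.734 1.727 2.204
vertex -5.056 0.785 1.295
endloop
endfacet
facet normal 0.696 -0.607 -0.382
outer loop
vertex -2.711 0.834 1.642
vertex -4.032 -0.108 0.732
vertex -2.484 2.175 -0.075
endloop
endfacet
facet normal -0.104 -0.612 0.784
outer loop
vertex -2.711 0.834 1.642
vertex -3.734 1.727 2.204
vertex -4.032 -0.108 0.732
endloop
endfacet
facet normal -0.696 0.608 0.383
outer loop
vertex -5.056 0.785 1.295
vertex -3.734 1.727 2.204
vertex -4.829 2.126 -0.422
endloop
endfacet
facet normal 0.103 0.612 -0.784
outer loop
vertex -3.508 3.068 0.488
vertex -2.484 2.175 -0.075
vertex -4.829 2.126 -0.422
endloop
endfacet
facet normal -0.696 0.607 0.383
outer loop
vertex -4.829 2.126 -0.422
vertex -3.734 1.727 2.204
vertex -3.508 3.068 0.488
endloop
endfacet
facet normal 0.710 0.506 0.489
outer loop
vertex -3.508 3.068 0.488
vertex -2.711 0.834 1.642
vertex -2.484 2.175 -0.075
endloop
endfacet
facet normal 0.710 0.506 0.489
outer loop
vertex -3.734 1.727 2.204
vertex -2.711 0.834 1.642
vertex -3.508 3.068 0.488
endloop
endfacet
facet normal 0.066 -0.627 -0.777
outer loop
vertex -2.513 -1.997 -2.406
vertex -3.066 -1.727 -2.671
vertex -2.464 -1.475 -2.823
endloop
endfacet
facet normal 0.995 -0.016 0.097
outer loop
vertex -2.513 -1.997 -2.406
vertex -2.464 -1.475 -2.823
vertex -2.621 -0.964 -1.124
endloop
endfacet
facet normal 0.995 -0.016 0.097
outer loop
vertex -2.621 -0.964 -1.124
vertex -2.464 -1.475 -2.823
vertex -2.572 -0.442 -1.541
endloop
endfacet
facet normal -0.065 0.627 0.777
outer loop
vertex -2.621 -0.964 -1.124
vertex -2.572 -0.442 -1.541
vertex -3.174 -0.693 -1.389
endloop
endfacet
facet normal 0.066 -0.626 -0.777
outer loop
vertex -2.464 -1.475 -2.823
vertex -3.066 -1.727 -2.671
vertex -3.017 -1.204 -3.088
endloop
endfacet
facet normal 0.562 0.667 -0.490
outer loop
vertex -2.464 -1.475 -2.823
vertex -3.017 -1.204 -3.088
vertex -2.572 -0.442 -1.541
endloop
endfacet
facet normal 0.562 0.667 -0.490
outer loop
vertex -2.572 -0.442 -1.541
vertex -3.017 -1.204 -3.088
vertex -3.125 -0.171 -1.806
endloop
endfacet
facet normal -0.065 0.627 0.777
outer loop
vertex -2.572 -0.442 -1.541
vertex -3.125 -0.171 -1.806
vertex -3.174 -0.693 -1.389
endloop
endfacet
facet normal 0.066 -0.626 -0.777
outer loop
vertex -3.017 -1.204 -3.088
vertex -3.066 -1.727 -2.671
vertex -3.619 -1.456 -2.936
endloop
endfacet
facet normal -0.434 0.683 -0.587
outer loop
vertex -3.017 -1.204 -3.088
vertex -3.619 -1.456 -2.936
vertex -3.125 -0.171 -1.806
endloop
endfacet
facet normal -0.434 0.683 -0.587
outer loop
vertex -3.125 -0.171 -1.806
vertex -3.619 -1.456 -2.936
vertex -3.727 -0.423 -1.654
endloop
endfacet
facet normal -0.066 0.627 0.777
outer loop
vertex -3.125 -0.171 -1.806
vertex -3.727 -0.423 -1.654
vertex -3.174 -0.693 -1.389
endloop
endfacet
facet normal 0.065 -0.627 -0.777
outer loop
vertex -3.619 -1.456 -2.936
vertex -3.066 -1.727 -2.671
vertex -3.668 -1.978 -2.519
endloop
endfacet
facet normal -0.995 0.016 -0.097
outer loop
vertex -3.619 -1.456 -2.936
vertex -3.668 -1.978 -2.519
vertex -3.727 -0.423 -1.654
endloop
endfacet
facet normal -0.995 0.016 -0.097
outer loop
vertex -3.727 -0.423 -1.654
vertex -3.668 -1.978 -2.519
vertex -3.776 -0.945 -1.237
endloop
endfacet
facet normal -0.066 0.627 0.777
outer loop
vertex -3.727 -0.423 -1.654
vertex -3.776 -0.945 -1.237
vertex -3.174 -0.693 -1.389
endloop
endfacet
facet normal 0.065 -0.627 -0.777
outer loop
vertex -3.668 -1.978 -2.519
vertex -3.066 -1.727 -2.671
vertex -3.115 -2.249 -2.254
endloop
endfacet
facet normal -0.562 -0.667 0.490
outer loop
vertex -3.668 -1.978 -2.519
vertex -3.115 -2.249 -2.254
vertex -3.776 -0.945 -1.237
endloop
endfacet
facet normal -0.562 -0.667 0.490
outer loop
vertex -3.776 -0.945 -1.237
vertex -3.115 -2.249 -2.254
vertex -3.223 -1.216 -0.972
endloop
endfacet
facet normal -0.066 0.626 0.777
outer loop
vertex -3.776 -0.945 -1.237
vertex -3.223 -1.216 -0.972
vertex -3.174 -0.693 -1.389
endloop
endfacet
facet normal 0.066 -0.627 -0.777
outer loop
vertex -3.115 -2.249 -2.254
vertex -3.066 -1.727 -2.671
vertex -2.513 -1.997 -2.406
endloop
endfacet
facet normal 0.434 -0.683 0.587
outer loop
vertex -3.115 -2.249 -2.254
vertex -2.513 -1.997 -2.406
vertex -3.223 -1.216 -0.972
endloop
endfacet
facet normal 0.434 -0.683 0.587
outer loop
vertex -3.223 -1.216 -0.972
vertex -2.513 -1.997 -2.406
vertex -2.621 -0.964 -1.124
endloop
endfacet
facet normal -0.066 0.626 0.777
outer loop
vertex -3.223 -1.216 -0.972
vertex -2.621 -0.964 -1.124
vertex -3.174 -0.693 -1.389
endloop
endfacet

endsolid


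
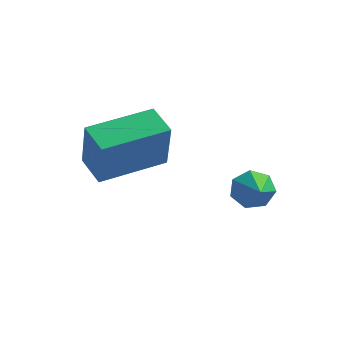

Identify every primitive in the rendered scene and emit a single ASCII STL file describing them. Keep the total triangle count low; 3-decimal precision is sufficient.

solid 
facet normal -0.712 0.636 0.298
outer loop
vertex -1.842 0.326 1.665
vertex -0.647 1.597 1.807
vertex -2.079 0.702 0.296
endloop
endfacet
facet normal -0.683 -0.726 -0.081
outer loop
vertex -1.453 0.143 0.033
vertex -1.842 0.326 1.665
vertex -2.079 0.702 0.296
endloop
endfacet
facet normal -0.712 0.636 0.298
outer loop
vertex -2.079 0.702 0.296
vertex -0.647 1.597 1.807
vertex -0.885 1.973 0.437
endloop
endfacet
facet normal -0.166 0.261 -0.951
outer loop
vertex -0.885 1.973 0.437
vertex -1.453 0.143 0.033
vertex -2.079 0.702 0.296
endloop
endfacet
facet normal 0.166 -0.262 0.951
outer loop
vertex -1.842 0.326 1.665
vertex -0.021 1.038 1.544
vertex -0.647 1.597 1.807
endloop
endfacet
facet normal -0.682 -0.727 -0.081
outer loop
vertex -1.215 -0.233 1.403
vertex -1.842 0.326 1.665
vertex -1.453 0.143 0.033
endloop
endfacet
facet normal 0.165 -0.261 0.951
outer loop
vertex -1.215 -0.233 1.403
vertex -0.021 1.038 1.544
vertex -1.842 0.326 1.665
endloop
endfacet
facet normal 0.683 0.726 0.081
outer loop
vertex -0.647 1.597 1.807
vertex -0.021 1.038 1.544
vertex -0.885 1.973 0.437
endloop
endfacet
facet normal -0.165 0.261 -0.951
outer loop
vertex -0.258 1.414 0.175
vertex -1.453 0.143 0.033
vertex -0.885 1.973 0.437
endloop
endfacet
facet normal 0.682 0.727 0.082
outer loop
vertex -0.885 1.973 0.437
vertex -0.021 1.038 1.544
vertex -0.258 1.414 0.175
endloop
endfacet
facet normal 0.712 -0.636 -0.298
outer loop
vertex -0.258 1.414 0.175
vertex -1.215 -0.233 1.403
vertex -1.453 0.143 0.033
endloop
endfacet
facet normal 0.712 -0.636 -0.298
outer loop
vertex -0.021 1.038 1.544
vertex -1.215 -0.233 1.403
vertex -0.258 1.414 0.175
endloop
endfacet
facet normal -0.401 0.776 -0.488
outer loop
vertex 1.569 3.676 -1.297
vertex 1.267 3.31 -1.631
vertex 1.114 3.549 -1.125
endloop
endfacet
facet normal 0.299 0.194 0.934
outer loop
vertex 1.569 3.676 -1.297
vertex 1.114 3.549 -1.125
vertex 1.713 2.45 -1.089
endloop
endfacet
facet normal -0.401 0.776 -0.488
outer loop
vertex 1.114 3.549 -1.125
vertex 1.267 3.31 -1.631
vertex 0.774 3.242 -1.334
endloop
endfacet
facet normal -0.390 -0.183 0.903
outer loop
vertex 1.114 3.549 -1.125
vertex 0.774 3.242 -1.334
vertex 1.713 2.45 -1.089
endloop
endfacet
facet normal -0.401 0.776 -0.488
outer loop
vertex 0.774 3.242 -1.334
vertex 1.267 3.31 -1.631
vertex 0.806 2.987 -1.766
endloop
endfacet
facet normal -0.656 -0.670 0.347
outer loop
vertex 0.774 3.242 -1.334
vertex 0.806 2.987 -1.766
vertex 1.713 2.45 -1.089
endloop
endfacet
facet normal -0.401 0.776 -0.487
outer loop
vertex 0.806 2.987 -1.766
vertex 1.267 3.31 -1.631
vertex 1.185 2.975 -2.097
endloop
endfacet
facet normal -0.301 -0.901 -0.312
outer loop
vertex 0.806 2.987 -1.766
vertex 1.185 2.975 -2.097
vertex 1.713 2.45 -1.089
endloop
endfacet
facet normal -0.400 0.776 -0.488
outer loop
vertex 1.185 2.975 -2.097
vertex 1.267 3.31 -1.631
vertex 1.627 3.216 -2.076
endloop
endfacet
facet normal 0.411 -0.703 -0.581
outer loop
vertex 1.185 2.975 -2.097
vertex 1.627 3.216 -2.076
vertex 1.713 2.45 -1.089
endloop
endfacet
facet normal -0.400 0.776 -0.488
outer loop
vertex 1.627 3.216 -2.076
vertex 1.267 3.31 -1.631
vertex 1.798 3.528 -1.72
endloop
endfacet
facet normal 0.941 -0.224 -0.256
outer loop
vertex 1.627 3.216 -2.076
vertex 1.798 3.528 -1.72
vertex 1.713 2.45 -1.089
endloop
endfacet
facet normal -0.400 0.776 -0.488
outer loop
vertex 1.798 3.528 -1.72
vertex 1.267 3.31 -1.631
vertex 1.569 3.676 -1.297
endloop
endfacet
facet normal 0.890 0.176 0.420
outer loop
vertex 1.798 3.528 -1.72
vertex 1.569 3.676 -1.297
vertex 1.713 2.45 -1.089
endloop
endfacet

endsolid


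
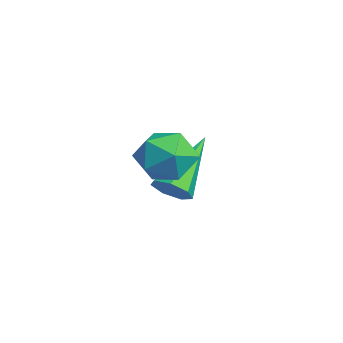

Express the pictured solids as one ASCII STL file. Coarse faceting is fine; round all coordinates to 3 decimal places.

solid 
facet normal 0.515 -0.576 -0.635
outer loop
vertex -1.789 1.41 0.925
vertex -2.147 1.52 0.535
vertex -1.694 1.786 0.661
endloop
endfacet
facet normal 0.674 0.303 0.674
outer loop
vertex -1.789 1.41 0.925
vertex -1.694 1.786 0.661
vertex -3.093 2.58 1.705
endloop
endfacet
facet normal 0.515 -0.576 -0.635
outer loop
vertex -1.694 1.786 0.661
vertex -2.147 1.52 0.535
vertex -1.94 1.961 0.303
endloop
endfacet
facet normal 0.524 0.850 0.056
outer loop
vertex -1.694 1.786 0.661
vertex -1.94 1.961 0.303
vertex -3.093 2.58 1.705
endloop
endfacet
facet normal 0.513 -0.576 -0.637
outer loop
vertex -1.94 1.961 0.303
vertex -2.147 1.52 0.535
vertex -2.342 1.805 0.12
endloop
endfacet
facet normal -0.118 0.869 -0.481
outer loop
vertex -1.94 1.961 0.303
vertex -2.342 1.805 0.12
vertex -3.093 2.58 1.705
endloop
endfacet
facet normal 0.513 -0.576 -0.637
outer loop
vertex -2.342 1.805 0.12
vertex -2.147 1.52 0.535
vertex -2.597 1.434 0.25
endloop
endfacet
facet normal -0.772 0.344 -0.534
outer loop
vertex -2.342 1.805 0.12
vertex -2.597 1.434 0.25
vertex -3.093 2.58 1.705
endloop
endfacet
facet normal 0.513 -0.576 -0.636
outer loop
vertex -2.597 1.434 0.25
vertex -2.147 1.52 0.535
vertex -2.513 1.128 0.595
endloop
endfacet
facet normal -0.942 -0.329 -0.062
outer loop
vertex -2.597 1.434 0.25
vertex -2.513 1.128 0.595
vertex -3.093 2.58 1.705
endloop
endfacet
facet normal 0.513 -0.577 -0.636
outer loop
vertex -2.513 1.128 0.595
vertex -2.147 1.52 0.535
vertex -2.154 1.117 0.895
endloop
endfacet
facet normal -0.503 -0.643 0.578
outer loop
vertex -2.513 1.128 0.595
vertex -2.154 1.117 0.895
vertex -3.093 2.58 1.705
endloop
endfacet
facet normal 0.515 -0.576 -0.635
outer loop
vertex -2.154 1.117 0.895
vertex -2.147 1.52 0.535
vertex -1.789 1.41 0.925
endloop
endfacet
facet normal 0.217 -0.363 0.906
outer loop
vertex -2.154 1.117 0.895
vertex -1.789 1.41 0.925
vertex -3.093 2.58 1.705
endloop
endfacet
facet normal -0.127 0.969 -0.210
outer loop
vertex -0.197 1.33 2.041
vertex -0.517 1.44 2.742
vertex 0.251 1.52 2.648
endloop
endfacet
facet normal 0.443 0.709 -0.549
outer loop
vertex -0.197 1.33 2.041
vertex 0.251 1.52 2.648
vertex 0.489 0.979 2.142
endloop
endfacet
facet normal 0.226 0.166 -0.960
outer loop
vertex -0.197 1.33 2.041
vertex 0.489 0.979 2.142
vertex -0.131 0.564 1.924
endloop
endfacet
facet normal -0.477 0.092 -0.874
outer loop
vertex -0.197 1.33 2.041
vertex -0.131 0.564 1.924
vertex -0.754 0.849 2.294
endloop
endfacet
facet normal -0.696 0.590 -0.410
outer loop
vertex -0.197 1.33 2.041
vertex -0.754 0.849 2.294
vertex -0.517 1.44 2.742
endloop
endfacet
facet normal 0.892 0.448 -0.059
outer loop
vertex 0.489 0.979 2.142
vertex 0.251 1.52 2.648
vertex 0.594 0.871 2.906
endloop
endfacet
facet normal -0.031 0.871 0.491
outer loop
vertex 0.251 1.52 2.648
vertex -0.517 1.44 2.742
vertex -0.029 1.156 3.276
endloop
endfacet
facet normal -0.952 0.255 0.167
outer loop
vertex -0.517 1.44 2.742
vertex -0.754 0.849 2.294
vertex -0.649 0.741 3.058
endloop
endfacet
facet normal -0.598 -0.548 -0.584
outer loop
vertex -0.754 0.849 2.294
vertex -0.131 0.564 1.924
vertex -0.411 0.2 2.552
endloop
endfacet
facet normal 0.541 -0.429 -0.723
outer loop
vertex -0.131 0.564 1.924
vertex 0.489 0.979 2.142
vertex 0.357 0.28 2.458
endloop
endfacet
facet normal 0.477 -0.092 0.874
outer loop
vertex 0.037 0.39 3.159
vertex 0.594 0.871 2.906
vertex -0.029 1.156 3.276
endloop
endfacet
facet normal -0.226 -0.166 0.960
outer loop
vertex 0.037 0.39 3.159
vertex -0.029 1.156 3.276
vertex -0.649 0.741 3.058
endloop
endfacet
facet normal -0.443 -0.709 0.549
outer loop
vertex 0.037 0.39 3.159
vertex -0.649 0.741 3.058
vertex -0.411 0.2 2.552
endloop
endfacet
facet normal 0.127 -0.969 0.210
outer loop
vertex 0.037 0.39 3.159
vertex -0.411 0.2 2.552
vertex 0.357 0.28 2.458
endloop
endfacet
facet normal 0.696 -0.590 0.410
outer loop
vertex 0.037 0.39 3.159
vertex 0.357 0.28 2.458
vertex 0.594 0.871 2.906
endloop
endfacet
facet normal 0.598 0.548 0.584
outer loop
vertex -0.029 1.156 3.276
vertex 0.594 0.871 2.906
vertex 0.251 1.52 2.648
endloop
endfacet
facet normal -0.541 0.429 0.723
outer loop
vertex -0.649 0.741 3.058
vertex -0.029 1.156 3.276
vertex -0.517 1.44 2.742
endloop
endfacet
facet normal -0.892 -0.448 0.059
outer loop
vertex -0.411 0.2 2.552
vertex -0.649 0.741 3.058
vertex -0.754 0.849 2.294
endloop
endfacet
facet normal 0.031 -0.871 -0.491
outer loop
vertex 0.357 0.28 2.458
vertex -0.411 0.2 2.552
vertex -0.131 0.564 1.924
endloop
endfacet
facet normal 0.952 -0.255 -0.167
outer loop
vertex 0.594 0.871 2.906
vertex 0.357 0.28 2.458
vertex 0.489 0.979 2.142
endloop
endfacet

endsolid


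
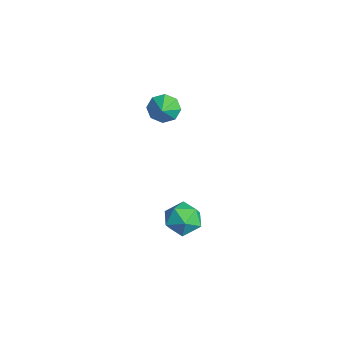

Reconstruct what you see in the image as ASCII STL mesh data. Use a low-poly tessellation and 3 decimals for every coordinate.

solid 
facet normal -0.784 0.327 -0.528
outer loop
vertex 0.181 2.263 1.974
vertex -0.217 2.447 2.679
vertex 0.296 2.856 2.171
endloop
endfacet
facet normal 0.930 -0.060 -0.362
outer loop
vertex 0.181 2.263 1.974
vertex 0.296 2.856 2.171
vertex 0.677 2.073 3.281
endloop
endfacet
facet normal -0.784 0.329 -0.527
outer loop
vertex 0.296 2.856 2.171
vertex -0.217 2.447 2.679
vertex 0.112 3.209 2.665
endloop
endfacet
facet normal 0.893 0.450 0.011
outer loop
vertex 0.296 2.856 2.171
vertex 0.112 3.209 2.665
vertex 0.677 2.073 3.281
endloop
endfacet
facet normal -0.783 0.328 -0.528
outer loop
vertex 0.112 3.209 2.665
vertex -0.217 2.447 2.679
vertex -0.266 3.116 3.168
endloop
endfacet
facet normal 0.588 0.592 0.551
outer loop
vertex 0.112 3.209 2.665
vertex -0.266 3.116 3.168
vertex 0.677 2.073 3.281
endloop
endfacet
facet normal -0.784 0.328 -0.527
outer loop
vertex -0.266 3.116 3.168
vertex -0.217 2.447 2.679
vertex -0.614 2.631 3.384
endloop
endfacet
facet normal 0.195 0.279 0.940
outer loop
vertex -0.266 3.116 3.168
vertex -0.614 2.631 3.384
vertex 0.677 2.073 3.281
endloop
endfacet
facet normal -0.784 0.328 -0.527
outer loop
vertex -0.614 2.631 3.384
vertex -0.217 2.447 2.679
vertex -0.73 2.038 3.188
endloop
endfacet
facet normal -0.055 -0.304 0.951
outer loop
vertex -0.614 2.631 3.384
vertex -0.73 2.038 3.188
vertex 0.677 2.073 3.281
endloop
endfacet
facet normal -0.784 0.328 -0.527
outer loop
vertex -0.73 2.038 3.188
vertex -0.217 2.447 2.679
vertex -0.545 1.685 2.693
endloop
endfacet
facet normal -0.018 -0.817 0.576
outer loop
vertex -0.73 2.038 3.188
vertex -0.545 1.685 2.693
vertex 0.677 2.073 3.281
endloop
endfacet
facet normal -0.784 0.328 -0.528
outer loop
vertex -0.545 1.685 2.693
vertex -0.217 2.447 2.679
vertex -0.168 1.778 2.191
endloop
endfacet
facet normal 0.286 -0.957 0.037
outer loop
vertex -0.545 1.685 2.693
vertex -0.168 1.778 2.191
vertex 0.677 2.073 3.281
endloop
endfacet
facet normal -0.784 0.328 -0.528
outer loop
vertex -0.168 1.778 2.191
vertex -0.217 2.447 2.679
vertex 0.181 2.263 1.974
endloop
endfacet
facet normal 0.678 -0.645 -0.351
outer loop
vertex -0.168 1.778 2.191
vertex 0.181 2.263 1.974
vertex 0.677 2.073 3.281
endloop
endfacet
facet normal -0.642 -0.346 0.684
outer loop
vertex 1.497 2.876 -3.115
vertex 1.537 1.923 -3.56
vertex 2.214 2.176 -2.796
endloop
endfacet
facet normal -0.245 0.182 0.952
outer loop
vertex 1.497 2.876 -3.115
vertex 2.214 2.176 -2.796
vertex 2.483 3.185 -2.92
endloop
endfacet
facet normal -0.347 0.762 0.547
outer loop
vertex 1.497 2.876 -3.115
vertex 2.483 3.185 -2.92
vertex 1.972 3.556 -3.761
endloop
endfacet
facet normal -0.807 0.590 0.028
outer loop
vertex 1.497 2.876 -3.115
vertex 1.972 3.556 -3.761
vertex 1.388 2.776 -4.157
endloop
endfacet
facet normal -0.989 -0.094 0.113
outer loop
vertex 1.497 2.876 -3.115
vertex 1.388 2.776 -4.157
vertex 1.537 1.923 -3.56
endloop
endfacet
facet normal 0.439 -0.007 0.898
outer loop
vertex 2.483 3.185 -2.92
vertex 2.214 2.176 -2.796
vertex 3.132 2.424 -3.243
endloop
endfacet
facet normal -0.202 -0.862 0.464
outer loop
vertex 2.214 2.176 -2.796
vertex 1.537 1.923 -3.56
vertex 2.548 1.644 -3.639
endloop
endfacet
facet normal -0.762 -0.455 -0.460
outer loop
vertex 1.537 1.923 -3.56
vertex 1.388 2.776 -4.157
vertex 2.037 2.015 -4.48
endloop
endfacet
facet normal -0.467 0.653 -0.597
outer loop
vertex 1.388 2.776 -4.157
vertex 1.972 3.556 -3.761
vertex 2.306 3.024 -4.604
endloop
endfacet
facet normal 0.276 0.930 0.243
outer loop
vertex 1.972 3.556 -3.761
vertex 2.483 3.185 -2.92
vertex 2.983 3.277 -3.84
endloop
endfacet
facet normal 0.807 -0.590 -0.028
outer loop
vertex 3.023 2.324 -4.285
vertex 3.132 2.424 -3.243
vertex 2.548 1.644 -3.639
endloop
endfacet
facet normal 0.347 -0.762 -0.547
outer loop
vertex 3.023 2.324 -4.285
vertex 2.548 1.644 -3.639
vertex 2.037 2.015 -4.48
endloop
endfacet
facet normal 0.245 -0.182 -0.952
outer loop
vertex 3.023 2.324 -4.285
vertex 2.037 2.015 -4.48
vertex 2.306 3.024 -4.604
endloop
endfacet
facet normal 0.642 0.346 -0.684
outer loop
vertex 3.023 2.324 -4.285
vertex 2.306 3.024 -4.604
vertex 2.983 3.277 -3.84
endloop
endfacet
facet normal 0.989 0.094 -0.113
outer loop
vertex 3.023 2.324 -4.285
vertex 2.983 3.277 -3.84
vertex 3.132 2.424 -3.243
endloop
endfacet
facet normal 0.467 -0.653 0.597
outer loop
vertex 2.548 1.644 -3.639
vertex 3.132 2.424 -3.243
vertex 2.214 2.176 -2.796
endloop
endfacet
facet normal -0.276 -0.930 -0.243
outer loop
vertex 2.037 2.015 -4.48
vertex 2.548 1.644 -3.639
vertex 1.537 1.923 -3.56
endloop
endfacet
facet normal -0.439 0.007 -0.898
outer loop
vertex 2.306 3.024 -4.604
vertex 2.037 2.015 -4.48
vertex 1.388 2.776 -4.157
endloop
endfacet
facet normal 0.202 0.862 -0.464
outer loop
vertex 2.983 3.277 -3.84
vertex 2.306 3.024 -4.604
vertex 1.972 3.556 -3.761
endloop
endfacet
facet normal 0.762 0.455 0.460
outer loop
vertex 3.132 2.424 -3.243
vertex 2.983 3.277 -3.84
vertex 2.483 3.185 -2.92
endloop
endfacet

endsolid


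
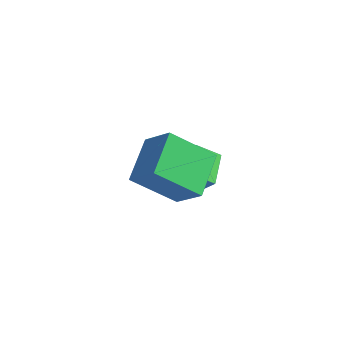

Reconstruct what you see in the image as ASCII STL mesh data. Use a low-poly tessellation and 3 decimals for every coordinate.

solid 
facet normal -0.856 -0.219 -0.469
outer loop
vertex 2.889 -3.841 2.636
vertex 2.056 -2.893 3.714
vertex 3.106 -2.472 1.601
endloop
endfacet
facet normal 0.502 -0.571 -0.650
outer loop
vertex 4.064 -2.227 2.126
vertex 2.889 -3.841 2.636
vertex 3.106 -2.472 1.601
endloop
endfacet
facet normal -0.856 -0.220 -0.469
outer loop
vertex 3.106 -2.472 1.601
vertex 2.056 -2.893 3.714
vertex 2.272 -1.525 2.679
endloop
endfacet
facet normal 0.125 0.791 -0.598
outer loop
vertex 2.272 -1.525 2.679
vertex 4.064 -2.227 2.126
vertex 3.106 -2.472 1.601
endloop
endfacet
facet normal -0.126 -0.791 0.599
outer loop
vertex 2.889 -3.841 2.636
vertex 3.014 -2.648 4.239
vertex 2.056 -2.893 3.714
endloop
endfacet
facet normal 0.502 -0.571 -0.650
outer loop
vertex 3.848 -3.595 3.161
vertex 2.889 -3.841 2.636
vertex 4.064 -2.227 2.126
endloop
endfacet
facet normal -0.125 -0.791 0.599
outer loop
vertex 3.848 -3.595 3.161
vertex 3.014 -2.648 4.239
vertex 2.889 -3.841 2.636
endloop
endfacet
facet normal -0.502 0.571 0.650
outer loop
vertex 2.056 -2.893 3.714
vertex 3.014 -2.648 4.239
vertex 2.272 -1.525 2.679
endloop
endfacet
facet normal 0.125 0.791 -0.599
outer loop
vertex 3.231 -1.279 3.204
vertex 4.064 -2.227 2.126
vertex 2.272 -1.525 2.679
endloop
endfacet
facet normal -0.502 0.571 0.650
outer loop
vertex 2.272 -1.525 2.679
vertex 3.014 -2.648 4.239
vertex 3.231 -1.279 3.204
endloop
endfacet
facet normal 0.856 0.219 0.468
outer loop
vertex 3.231 -1.279 3.204
vertex 3.848 -3.595 3.161
vertex 4.064 -2.227 2.126
endloop
endfacet
facet normal 0.855 0.219 0.469
outer loop
vertex 3.014 -2.648 4.239
vertex 3.848 -3.595 3.161
vertex 3.231 -1.279 3.204
endloop
endfacet
facet normal -0.611 0.515 0.601
outer loop
vertex 0.419 -0.343 2.543
vertex 0.58 0.434 2.04
vertex -0.709 -0.67 1.676
endloop
endfacet
facet normal -0.171 -0.828 0.535
outer loop
vertex 0.08 -1.334 0.9
vertex 0.419 -0.343 2.543
vertex -0.709 -0.67 1.676
endloop
endfacet
facet normal -0.611 0.515 0.601
outer loop
vertex -0.709 -0.67 1.676
vertex 0.58 0.434 2.04
vertex -0.548 0.108 1.173
endloop
endfacet
facet normal -0.773 -0.224 -0.594
outer loop
vertex -0.548 0.108 1.173
vertex 0.08 -1.334 0.9
vertex -0.709 -0.67 1.676
endloop
endfacet
facet normal 0.773 0.224 0.594
outer loop
vertex 0.419 -0.343 2.543
vertex 1.369 -0.23 1.264
vertex 0.58 0.434 2.04
endloop
endfacet
facet normal -0.172 -0.828 0.535
outer loop
vertex 1.208 -1.008 1.767
vertex 0.419 -0.343 2.543
vertex 0.08 -1.334 0.9
endloop
endfacet
facet normal 0.773 0.224 0.594
outer loop
vertex 1.208 -1.008 1.767
vertex 1.369 -0.23 1.264
vertex 0.419 -0.343 2.543
endloop
endfacet
facet normal 0.171 0.828 -0.534
outer loop
vertex 0.58 0.434 2.04
vertex 1.369 -0.23 1.264
vertex -0.548 0.108 1.173
endloop
endfacet
facet normal -0.773 -0.224 -0.594
outer loop
vertex 0.241 -0.557 0.397
vertex 0.08 -1.334 0.9
vertex -0.548 0.108 1.173
endloop
endfacet
facet normal 0.171 0.827 -0.535
outer loop
vertex -0.548 0.108 1.173
vertex 1.369 -0.23 1.264
vertex 0.241 -0.557 0.397
endloop
endfacet
facet normal 0.611 -0.516 -0.601
outer loop
vertex 0.241 -0.557 0.397
vertex 1.208 -1.008 1.767
vertex 0.08 -1.334 0.9
endloop
endfacet
facet normal 0.611 -0.515 -0.601
outer loop
vertex 1.369 -0.23 1.264
vertex 1.208 -1.008 1.767
vertex 0.241 -0.557 0.397
endloop
endfacet

endsolid
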